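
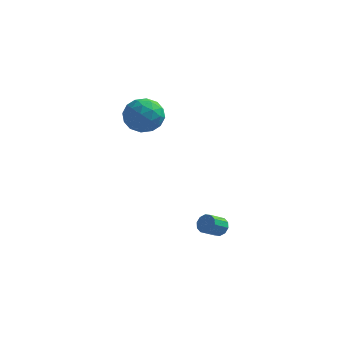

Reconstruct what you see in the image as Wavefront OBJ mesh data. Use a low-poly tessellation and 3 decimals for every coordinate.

v -2.007 -1.283 3.407
v -1.304 -1.816 4.155
v -2.376 -2.924 2.585
v -1.673 -3.457 3.333
v -2.673 -3.008 3.7
v -2.445 -1.994 4.208
v -1.235 -2.746 2.532
v -1.007 -1.732 3.04
v -0.826 -2.72 3.614
v -1.715 -2.882 4.336
v -1.965 -1.858 2.404
v -2.854 -2.02 3.126
v -1.623 -1.406 3.853
v -2.057 -3.334 2.887
v -2.645 -3.07 3.103
v -2.232 -3.383 3.542
v -2.294 -1.51 3.884
v -1.881 -1.823 4.324
v -2.686 -2.523 4.056
v -1.799 -2.917 2.416
v -1.386 -3.23 2.856
v -1.448 -1.357 3.198
v -1.035 -1.67 3.637
v -0.994 -2.217 2.684
v -0.929 -2.25 3.975
v -1.146 -3.215 3.492
v -0.888 -2.797 3.021
v -0.754 -2.201 3.319
v -1.452 -2.345 4.399
v -1.668 -3.309 3.916
v -2.257 -3.045 4.132
v -2.123 -2.449 4.43
v -1.171 -2.877 4.081
v -2.012 -1.431 2.824
v -2.228 -2.395 2.341
v -1.557 -2.291 2.31
v -1.423 -1.695 2.608
v -2.534 -1.525 3.248
v -2.751 -2.49 2.765
v -2.926 -2.539 3.421
v -2.792 -1.943 3.719
v -2.509 -1.863 2.659
v 2.484 -3.205 -3.533
v 3.026 -3.422 -3.393
v 2.557 -4.212 -2.806
v 2.016 -3.995 -2.947
v 2.931 -3.174 -3.134
v 2.463 -3.964 -2.548
v 2.666 -2.937 -3.028
v 2.197 -3.727 -2.441
v 2.331 -2.803 -3.115
v 1.863 -3.593 -2.528
v 2.055 -2.823 -3.361
v 1.587 -3.613 -2.775
v 1.943 -2.988 -3.674
v 1.474 -3.778 -3.087
v 2.037 -3.236 -3.932
v 1.569 -4.026 -3.346
v 2.303 -3.473 -4.039
v 1.834 -4.263 -3.452
v 2.637 -3.607 -3.952
v 2.169 -4.397 -3.365
v 2.913 -3.587 -3.705
v 2.445 -4.377 -3.119
f 1 38 17
f 38 12 41
f 17 41 6
f 38 41 17
f 1 17 13
f 17 6 18
f 13 18 2
f 17 18 13
f 1 13 22
f 13 2 23
f 22 23 8
f 13 23 22
f 1 22 34
f 22 8 37
f 34 37 11
f 22 37 34
f 1 34 38
f 34 11 42
f 38 42 12
f 34 42 38
f 2 18 29
f 18 6 32
f 29 32 10
f 18 32 29
f 6 41 19
f 41 12 40
f 19 40 5
f 41 40 19
f 12 42 39
f 42 11 35
f 39 35 3
f 42 35 39
f 11 37 36
f 37 8 24
f 36 24 7
f 37 24 36
f 8 23 28
f 23 2 25
f 28 25 9
f 23 25 28
f 4 30 16
f 30 10 31
f 16 31 5
f 30 31 16
f 4 16 14
f 16 5 15
f 14 15 3
f 16 15 14
f 4 14 21
f 14 3 20
f 21 20 7
f 14 20 21
f 4 21 26
f 21 7 27
f 26 27 9
f 21 27 26
f 4 26 30
f 26 9 33
f 30 33 10
f 26 33 30
f 5 31 19
f 31 10 32
f 19 32 6
f 31 32 19
f 3 15 39
f 15 5 40
f 39 40 12
f 15 40 39
f 7 20 36
f 20 3 35
f 36 35 11
f 20 35 36
f 9 27 28
f 27 7 24
f 28 24 8
f 27 24 28
f 10 33 29
f 33 9 25
f 29 25 2
f 33 25 29
f 44 43 47
f 44 47 45
f 45 47 48
f 45 48 46
f 47 43 49
f 47 49 48
f 48 49 50
f 48 50 46
f 49 43 51
f 49 51 50
f 50 51 52
f 50 52 46
f 51 43 53
f 51 53 52
f 52 53 54
f 52 54 46
f 53 43 55
f 53 55 54
f 54 55 56
f 54 56 46
f 55 43 57
f 55 57 56
f 56 57 58
f 56 58 46
f 57 43 59
f 57 59 58
f 58 59 60
f 58 60 46
f 59 43 61
f 59 61 60
f 60 61 62
f 60 62 46
f 61 43 63
f 61 63 62
f 62 63 64
f 62 64 46
f 63 43 44
f 63 44 64
f 64 44 45
f 64 45 46



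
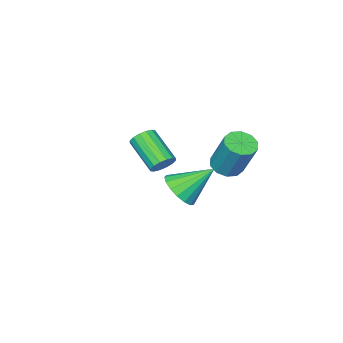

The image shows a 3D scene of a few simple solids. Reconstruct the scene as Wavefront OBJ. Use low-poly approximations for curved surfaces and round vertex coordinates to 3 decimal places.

v -2.728 2.156 -0.18
v -1.991 1.866 -0.067
v -1.895 2.834 1.794
v -2.632 3.124 1.68
v -1.95 2.302 -0.296
v -1.854 3.27 1.565
v -2.206 2.682 -0.481
v -2.111 3.651 1.38
v -2.661 2.862 -0.551
v -2.566 3.83 1.31
v -3.142 2.771 -0.48
v -3.047 3.74 1.381
v -3.465 2.446 -0.294
v -3.369 3.414 1.567
v -3.506 2.01 -0.065
v -3.41 2.978 1.796
v -3.249 1.629 0.12
v -3.154 2.598 1.981
v -2.794 1.45 0.19
v -2.699 2.418 2.051
v -2.313 1.54 0.119
v -2.218 2.509 1.98
v 2.291 3.48 2.535
v 2.869 3.552 2.75
v 2.686 2.072 3.739
v 2.109 2 3.525
v 2.683 3.713 2.956
v 2.5 2.233 3.945
v 2.392 3.812 3.05
v 2.209 2.331 4.039
v 2.074 3.821 3.006
v 1.892 2.341 3.995
v 1.815 3.74 2.835
v 1.632 2.259 3.825
v 1.683 3.588 2.585
v 1.5 2.108 3.574
v 1.714 3.408 2.321
v 1.531 1.928 3.31
v 1.9 3.247 2.115
v 1.717 1.767 3.104
v 2.191 3.149 2.021
v 2.008 1.668 3.01
v 2.508 3.139 2.065
v 2.326 1.659 3.054
v 2.768 3.221 2.235
v 2.585 1.74 3.225
v 2.9 3.372 2.486
v 2.717 1.892 3.475
v -1.84 0.042 -2.45
v -1.022 0.324 -1.874
v -3.1 0.998 -1.13
v -1.075 0.699 -2.196
v -1.304 0.924 -2.577
v -1.655 0.947 -2.928
v -2.049 0.763 -3.171
v -2.395 0.414 -3.248
v -2.614 -0.021 -3.143
v -2.656 -0.441 -2.879
v -2.511 -0.75 -2.517
v -2.212 -0.878 -2.139
v -1.828 -0.795 -1.833
v -1.447 -0.52 -1.669
v -1.156 -0.116 -1.683
f 2 1 5
f 2 5 3
f 3 5 6
f 3 6 4
f 5 1 7
f 5 7 6
f 6 7 8
f 6 8 4
f 7 1 9
f 7 9 8
f 8 9 10
f 8 10 4
f 9 1 11
f 9 11 10
f 10 11 12
f 10 12 4
f 11 1 13
f 11 13 12
f 12 13 14
f 12 14 4
f 13 1 15
f 13 15 14
f 14 15 16
f 14 16 4
f 15 1 17
f 15 17 16
f 16 17 18
f 16 18 4
f 17 1 19
f 17 19 18
f 18 19 20
f 18 20 4
f 19 1 21
f 19 21 20
f 20 21 22
f 20 22 4
f 21 1 2
f 21 2 22
f 22 2 3
f 22 3 4
f 24 23 27
f 24 27 25
f 25 27 28
f 25 28 26
f 27 23 29
f 27 29 28
f 28 29 30
f 28 30 26
f 29 23 31
f 29 31 30
f 30 31 32
f 30 32 26
f 31 23 33
f 31 33 32
f 32 33 34
f 32 34 26
f 33 23 35
f 33 35 34
f 34 35 36
f 34 36 26
f 35 23 37
f 35 37 36
f 36 37 38
f 36 38 26
f 37 23 39
f 37 39 38
f 38 39 40
f 38 40 26
f 39 23 41
f 39 41 40
f 40 41 42
f 40 42 26
f 41 23 43
f 41 43 42
f 42 43 44
f 42 44 26
f 43 23 45
f 43 45 44
f 44 45 46
f 44 46 26
f 45 23 47
f 45 47 46
f 46 47 48
f 46 48 26
f 47 23 24
f 47 24 48
f 48 24 25
f 48 25 26
f 50 49 52
f 50 52 51
f 52 49 53
f 52 53 51
f 53 49 54
f 53 54 51
f 54 49 55
f 54 55 51
f 55 49 56
f 55 56 51
f 56 49 57
f 56 57 51
f 57 49 58
f 57 58 51
f 58 49 59
f 58 59 51
f 59 49 60
f 59 60 51
f 60 49 61
f 60 61 51
f 61 49 62
f 61 62 51
f 62 49 63
f 62 63 51
f 63 49 50
f 63 50 51



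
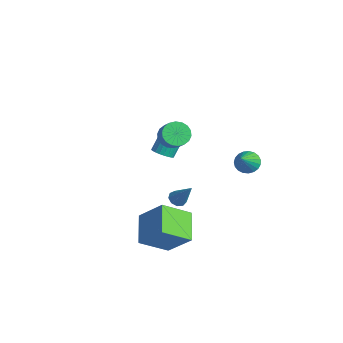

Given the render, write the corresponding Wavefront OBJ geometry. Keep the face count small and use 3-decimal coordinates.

v -3.333 1.739 -2.886
v -2.886 1.292 -2.502
v -3.14 2.114 -1.249
v -3.587 2.561 -1.634
v -2.699 1.491 -2.595
v -2.953 2.314 -1.343
v -2.609 1.729 -2.733
v -2.863 2.551 -1.48
v -2.629 1.967 -2.894
v -2.883 2.79 -1.641
v -2.757 2.172 -3.054
v -3.011 2.994 -1.801
v -2.972 2.31 -3.188
v -3.226 3.132 -1.935
v -3.242 2.361 -3.276
v -3.496 3.184 -2.024
v -3.526 2.317 -3.305
v -3.78 3.14 -2.053
v -3.78 2.186 -3.271
v -4.034 3.008 -2.018
v -3.967 1.986 -3.177
v -4.221 2.809 -1.925
v -4.057 1.749 -3.04
v -4.311 2.571 -1.787
v -4.037 1.51 -2.879
v -4.291 2.333 -1.626
v -3.909 1.306 -2.719
v -4.163 2.128 -1.466
v -3.694 1.168 -2.585
v -3.948 1.99 -1.332
v -3.424 1.116 -2.496
v -3.678 1.939 -1.244
v -3.14 1.16 -2.467
v -3.394 1.983 -1.215
v 2.343 -0.39 -2.423
v 2.802 -0.288 -2.763
v 3.337 -0.03 -0.977
v 2.598 0.048 -2.706
v 2.275 0.179 -2.517
v 1.984 0.044 -2.283
v 1.861 -0.294 -2.115
v 1.964 -0.676 -2.091
v 2.244 -0.925 -2.222
v 2.571 -0.923 -2.447
v 2.791 -0.671 -2.66
v 0.28 0.382 1.391
v 0.861 0.54 0.777
v 1.701 0.396 1.535
v 1.12 0.238 2.149
v 0.792 0.888 0.921
v 1.631 0.744 1.678
v 0.621 1.136 1.157
v 1.46 0.992 1.915
v 0.383 1.235 1.44
v 1.222 1.09 2.197
v 0.124 1.164 1.713
v 0.964 1.02 2.471
v -0.104 0.939 1.923
v 0.736 0.795 2.68
v -0.255 0.603 2.027
v 0.584 0.459 2.784
v -0.301 0.224 2.005
v 0.539 0.08 2.763
v -0.231 -0.124 1.862
v 0.608 -0.268 2.619
v -0.06 -0.372 1.625
v 0.779 -0.516 2.383
v 0.178 -0.47 1.343
v 1.017 -0.615 2.1
v 0.436 -0.4 1.069
v 1.276 -0.544 1.827
v 0.664 -0.175 0.86
v 1.504 -0.319 1.617
v 0.816 0.161 0.756
v 1.655 0.017 1.513
v 3.717 -3.628 -4.067
v 2.125 -2.751 -3.163
v 4.018 -1.912 -5.203
v 2.426 -1.035 -4.299
v 5.014 -2.845 -2.541
v 3.422 -1.968 -1.637
v 5.315 -1.129 -3.677
v 3.723 -0.252 -2.773
v 2.581 4.048 -0.713
v 2.979 4.692 -0.485
v 3.519 3.012 0.573
v 2.717 4.7 -0.287
v 2.431 4.595 -0.163
v 2.171 4.396 -0.134
v 1.982 4.137 -0.206
v 1.897 3.862 -0.364
v 1.93 3.62 -0.584
v 2.075 3.452 -0.825
v 2.308 3.386 -1.048
v 2.588 3.436 -1.212
v 2.867 3.591 -1.29
v 3.096 3.825 -1.269
v 3.237 4.098 -1.151
v 3.263 4.362 -0.958
v 3.172 4.572 -0.722
f 2 1 5
f 2 5 3
f 3 5 6
f 3 6 4
f 5 1 7
f 5 7 6
f 6 7 8
f 6 8 4
f 7 1 9
f 7 9 8
f 8 9 10
f 8 10 4
f 9 1 11
f 9 11 10
f 10 11 12
f 10 12 4
f 11 1 13
f 11 13 12
f 12 13 14
f 12 14 4
f 13 1 15
f 13 15 14
f 14 15 16
f 14 16 4
f 15 1 17
f 15 17 16
f 16 17 18
f 16 18 4
f 17 1 19
f 17 19 18
f 18 19 20
f 18 20 4
f 19 1 21
f 19 21 20
f 20 21 22
f 20 22 4
f 21 1 23
f 21 23 22
f 22 23 24
f 22 24 4
f 23 1 25
f 23 25 24
f 24 25 26
f 24 26 4
f 25 1 27
f 25 27 26
f 26 27 28
f 26 28 4
f 27 1 29
f 27 29 28
f 28 29 30
f 28 30 4
f 29 1 31
f 29 31 30
f 30 31 32
f 30 32 4
f 31 1 33
f 31 33 32
f 32 33 34
f 32 34 4
f 33 1 2
f 33 2 34
f 34 2 3
f 34 3 4
f 36 35 38
f 36 38 37
f 38 35 39
f 38 39 37
f 39 35 40
f 39 40 37
f 40 35 41
f 40 41 37
f 41 35 42
f 41 42 37
f 42 35 43
f 42 43 37
f 43 35 44
f 43 44 37
f 44 35 45
f 44 45 37
f 45 35 36
f 45 36 37
f 47 46 50
f 47 50 48
f 48 50 51
f 48 51 49
f 50 46 52
f 50 52 51
f 51 52 53
f 51 53 49
f 52 46 54
f 52 54 53
f 53 54 55
f 53 55 49
f 54 46 56
f 54 56 55
f 55 56 57
f 55 57 49
f 56 46 58
f 56 58 57
f 57 58 59
f 57 59 49
f 58 46 60
f 58 60 59
f 59 60 61
f 59 61 49
f 60 46 62
f 60 62 61
f 61 62 63
f 61 63 49
f 62 46 64
f 62 64 63
f 63 64 65
f 63 65 49
f 64 46 66
f 64 66 65
f 65 66 67
f 65 67 49
f 66 46 68
f 66 68 67
f 67 68 69
f 67 69 49
f 68 46 70
f 68 70 69
f 69 70 71
f 69 71 49
f 70 46 72
f 70 72 71
f 71 72 73
f 71 73 49
f 72 46 74
f 72 74 73
f 73 74 75
f 73 75 49
f 74 46 47
f 74 47 75
f 75 47 48
f 75 48 49
f 77 79 76
f 80 77 76
f 76 79 78
f 78 80 76
f 77 83 79
f 81 77 80
f 81 83 77
f 79 83 78
f 82 80 78
f 78 83 82
f 82 81 80
f 83 81 82
f 85 84 87
f 85 87 86
f 87 84 88
f 87 88 86
f 88 84 89
f 88 89 86
f 89 84 90
f 89 90 86
f 90 84 91
f 90 91 86
f 91 84 92
f 91 92 86
f 92 84 93
f 92 93 86
f 93 84 94
f 93 94 86
f 94 84 95
f 94 95 86
f 95 84 96
f 95 96 86
f 96 84 97
f 96 97 86
f 97 84 98
f 97 98 86
f 98 84 99
f 98 99 86
f 99 84 100
f 99 100 86
f 100 84 85
f 100 85 86



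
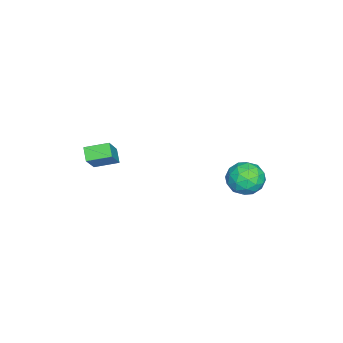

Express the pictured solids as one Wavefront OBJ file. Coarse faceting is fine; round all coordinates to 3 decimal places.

v 2.92 -4.453 -0.147
v 4.175 -4.417 1.252
v 2.511 -3.189 0.188
v 3.766 -3.153 1.587
v 3.534 -4.107 -0.707
v 4.789 -4.071 0.692
v 3.125 -2.843 -0.372
v 4.38 -2.807 1.027
v -0.573 3.453 -1.974
v 0.301 3.814 -1.344
v 0.599 2.646 -3.136
v 1.473 3.007 -2.506
v 0.773 2.209 -2.103
v 0.049 2.707 -1.384
v 0.851 3.753 -3.096
v 0.127 4.251 -2.377
v 1.18 3.999 -2.037
v 1.132 3.045 -1.424
v -0.232 3.415 -3.056
v -0.28 2.461 -2.443
v -0.239 3.704 -1.557
v 1.139 2.756 -2.923
v 0.728 2.287 -2.686
v 1.241 2.499 -2.316
v -0.387 3.054 -1.581
v 0.126 3.266 -1.21
v 0.404 2.322 -1.656
v 0.774 3.194 -3.27
v 1.287 3.406 -2.899
v -0.341 3.961 -2.164
v 0.172 4.173 -1.794
v 0.496 4.138 -2.824
v 0.792 4.025 -1.594
v 1.48 3.551 -2.277
v 1.115 3.989 -2.624
v 0.689 4.282 -2.201
v 0.763 3.464 -1.233
v 1.452 2.99 -1.917
v 1.041 2.521 -1.68
v 0.615 2.814 -1.257
v 1.28 3.573 -1.641
v -0.552 3.47 -2.563
v 0.137 2.996 -3.247
v 0.285 3.646 -3.223
v -0.141 3.939 -2.8
v -0.58 2.909 -2.203
v 0.108 2.435 -2.886
v 0.211 2.178 -2.279
v -0.215 2.471 -1.856
v -0.38 2.887 -2.839
f 2 4 1
f 5 2 1
f 1 4 3
f 3 5 1
f 2 8 4
f 6 2 5
f 6 8 2
f 4 8 3
f 7 5 3
f 3 8 7
f 7 6 5
f 8 6 7
f 9 46 25
f 46 20 49
f 25 49 14
f 46 49 25
f 9 25 21
f 25 14 26
f 21 26 10
f 25 26 21
f 9 21 30
f 21 10 31
f 30 31 16
f 21 31 30
f 9 30 42
f 30 16 45
f 42 45 19
f 30 45 42
f 9 42 46
f 42 19 50
f 46 50 20
f 42 50 46
f 10 26 37
f 26 14 40
f 37 40 18
f 26 40 37
f 14 49 27
f 49 20 48
f 27 48 13
f 49 48 27
f 20 50 47
f 50 19 43
f 47 43 11
f 50 43 47
f 19 45 44
f 45 16 32
f 44 32 15
f 45 32 44
f 16 31 36
f 31 10 33
f 36 33 17
f 31 33 36
f 12 38 24
f 38 18 39
f 24 39 13
f 38 39 24
f 12 24 22
f 24 13 23
f 22 23 11
f 24 23 22
f 12 22 29
f 22 11 28
f 29 28 15
f 22 28 29
f 12 29 34
f 29 15 35
f 34 35 17
f 29 35 34
f 12 34 38
f 34 17 41
f 38 41 18
f 34 41 38
f 13 39 27
f 39 18 40
f 27 40 14
f 39 40 27
f 11 23 47
f 23 13 48
f 47 48 20
f 23 48 47
f 15 28 44
f 28 11 43
f 44 43 19
f 28 43 44
f 17 35 36
f 35 15 32
f 36 32 16
f 35 32 36
f 18 41 37
f 41 17 33
f 37 33 10
f 41 33 37



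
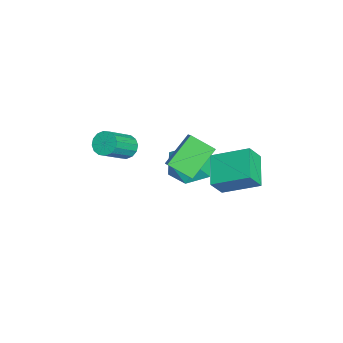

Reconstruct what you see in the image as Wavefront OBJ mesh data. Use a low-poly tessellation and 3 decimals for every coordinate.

v -2.621 1.398 1.893
v -2.973 0.262 2.571
v -1.822 1.53 2.529
v -2.174 0.394 3.208
v -1.526 0.366 0.732
v -1.878 -0.77 1.411
v -0.727 0.498 1.369
v -1.079 -0.638 2.047
v -0.358 1.823 0.712
v -1.954 1.816 1.378
v -0.013 3.568 1.559
v -1.61 3.561 2.225
v 0.03 1.299 1.635
v -1.567 1.292 2.301
v 0.374 3.044 2.482
v -1.222 3.037 3.148
v -3.052 1.288 -0.599
v -2.7 0.696 0.432
v -4.54 -0.036 -0.852
v -4.188 -0.628 0.179
v -4.691 0.504 0.255
v -3.771 1.322 0.411
v -3.469 -0.662 -0.831
v -2.549 0.156 -0.675
v -2.958 -0.509 0.289
v -3.713 0.211 0.96
v -3.527 0.449 -1.38
v -4.282 1.169 -0.709
v -3.184 -2.621 1.452
v -2.641 -2.277 1.228
v -1.594 -3.176 2.383
v -2.136 -3.519 2.608
v -2.768 -2.084 1.493
v -1.72 -2.983 2.648
v -3.006 -2.034 1.747
v -1.958 -2.933 2.903
v -3.292 -2.142 1.923
v -2.244 -3.041 3.078
v -3.548 -2.377 1.972
v -2.501 -3.276 3.128
v -3.707 -2.678 1.882
v -2.66 -3.577 3.038
v -3.726 -2.964 1.677
v -2.679 -3.863 2.832
v -3.6 -3.157 1.412
v -2.552 -4.056 2.567
v -3.362 -3.207 1.157
v -2.314 -4.106 2.313
v -3.076 -3.099 0.982
v -2.028 -3.998 2.137
v -2.819 -2.864 0.932
v -1.772 -3.763 2.088
v -2.66 -2.563 1.022
v -1.613 -3.462 2.178
f 2 4 1
f 5 2 1
f 1 4 3
f 3 5 1
f 2 8 4
f 6 2 5
f 6 8 2
f 4 8 3
f 7 5 3
f 3 8 7
f 7 6 5
f 8 6 7
f 10 12 9
f 13 10 9
f 9 12 11
f 11 13 9
f 10 16 12
f 14 10 13
f 14 16 10
f 12 16 11
f 15 13 11
f 11 16 15
f 15 14 13
f 16 14 15
f 17 28 22
f 17 22 18
f 17 18 24
f 17 24 27
f 17 27 28
f 18 22 26
f 22 28 21
f 28 27 19
f 27 24 23
f 24 18 25
f 20 26 21
f 20 21 19
f 20 19 23
f 20 23 25
f 20 25 26
f 21 26 22
f 19 21 28
f 23 19 27
f 25 23 24
f 26 25 18
f 30 29 33
f 30 33 31
f 31 33 34
f 31 34 32
f 33 29 35
f 33 35 34
f 34 35 36
f 34 36 32
f 35 29 37
f 35 37 36
f 36 37 38
f 36 38 32
f 37 29 39
f 37 39 38
f 38 39 40
f 38 40 32
f 39 29 41
f 39 41 40
f 40 41 42
f 40 42 32
f 41 29 43
f 41 43 42
f 42 43 44
f 42 44 32
f 43 29 45
f 43 45 44
f 44 45 46
f 44 46 32
f 45 29 47
f 45 47 46
f 46 47 48
f 46 48 32
f 47 29 49
f 47 49 48
f 48 49 50
f 48 50 32
f 49 29 51
f 49 51 50
f 50 51 52
f 50 52 32
f 51 29 53
f 51 53 52
f 52 53 54
f 52 54 32
f 53 29 30
f 53 30 54
f 54 30 31
f 54 31 32



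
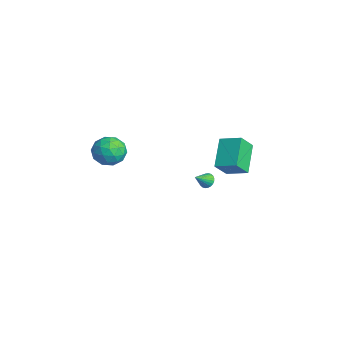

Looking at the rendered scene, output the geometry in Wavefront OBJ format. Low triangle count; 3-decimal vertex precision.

v 2.05 2.321 -0.197
v 2.472 2.247 -0.473
v 2.35 1.519 0.477
v 2.535 2.382 -0.341
v 2.525 2.507 -0.186
v 2.442 2.604 -0.034
v 2.299 2.658 0.094
v 2.118 2.661 0.177
v 1.927 2.612 0.204
v 1.755 2.519 0.169
v 1.628 2.395 0.079
v 1.564 2.261 -0.053
v 1.575 2.135 -0.207
v 1.658 2.038 -0.36
v 1.801 1.984 -0.488
v 1.982 1.982 -0.571
v 2.173 2.031 -0.598
v 2.345 2.124 -0.563
v 1.932 -3.197 3.259
v 2.75 -2.613 3.352
v 2.49 -4.167 4.448
v 3.308 -3.583 4.541
v 2.404 -3.234 4.822
v 2.059 -2.634 4.087
v 3.181 -4.146 3.713
v 2.836 -3.546 2.978
v 3.522 -3.199 3.632
v 3.042 -2.636 4.318
v 2.198 -4.144 3.482
v 1.718 -3.581 4.168
v 2.292 -2.819 3.201
v 2.948 -3.961 4.599
v 2.417 -3.755 4.764
v 2.897 -3.412 4.819
v 1.886 -2.832 3.633
v 2.367 -2.489 3.688
v 2.163 -2.854 4.552
v 2.873 -4.291 4.112
v 3.354 -3.948 4.167
v 2.343 -3.368 2.981
v 2.823 -3.025 3.036
v 3.077 -3.926 3.248
v 3.227 -2.821 3.42
v 3.555 -3.392 4.119
v 3.48 -3.722 3.632
v 3.277 -3.37 3.201
v 2.944 -2.49 3.823
v 3.272 -3.06 4.522
v 2.741 -2.855 4.688
v 2.538 -2.502 4.256
v 3.398 -2.835 3.988
v 1.968 -3.72 3.278
v 2.296 -4.29 3.977
v 2.702 -4.278 3.544
v 2.499 -3.925 3.112
v 1.685 -3.388 3.681
v 2.013 -3.959 4.38
v 1.963 -3.41 4.599
v 1.76 -3.058 4.168
v 1.842 -3.945 3.812
v 1.949 3.758 2.231
v 2.288 2.945 3.241
v 2.82 4.674 2.676
v 3.159 3.861 3.686
v 3.361 2.959 1.114
v 3.7 2.146 2.124
v 4.232 3.875 1.559
v 4.571 3.062 2.569
f 2 1 4
f 2 4 3
f 4 1 5
f 4 5 3
f 5 1 6
f 5 6 3
f 6 1 7
f 6 7 3
f 7 1 8
f 7 8 3
f 8 1 9
f 8 9 3
f 9 1 10
f 9 10 3
f 10 1 11
f 10 11 3
f 11 1 12
f 11 12 3
f 12 1 13
f 12 13 3
f 13 1 14
f 13 14 3
f 14 1 15
f 14 15 3
f 15 1 16
f 15 16 3
f 16 1 17
f 16 17 3
f 17 1 18
f 17 18 3
f 18 1 2
f 18 2 3
f 19 56 35
f 56 30 59
f 35 59 24
f 56 59 35
f 19 35 31
f 35 24 36
f 31 36 20
f 35 36 31
f 19 31 40
f 31 20 41
f 40 41 26
f 31 41 40
f 19 40 52
f 40 26 55
f 52 55 29
f 40 55 52
f 19 52 56
f 52 29 60
f 56 60 30
f 52 60 56
f 20 36 47
f 36 24 50
f 47 50 28
f 36 50 47
f 24 59 37
f 59 30 58
f 37 58 23
f 59 58 37
f 30 60 57
f 60 29 53
f 57 53 21
f 60 53 57
f 29 55 54
f 55 26 42
f 54 42 25
f 55 42 54
f 26 41 46
f 41 20 43
f 46 43 27
f 41 43 46
f 22 48 34
f 48 28 49
f 34 49 23
f 48 49 34
f 22 34 32
f 34 23 33
f 32 33 21
f 34 33 32
f 22 32 39
f 32 21 38
f 39 38 25
f 32 38 39
f 22 39 44
f 39 25 45
f 44 45 27
f 39 45 44
f 22 44 48
f 44 27 51
f 48 51 28
f 44 51 48
f 23 49 37
f 49 28 50
f 37 50 24
f 49 50 37
f 21 33 57
f 33 23 58
f 57 58 30
f 33 58 57
f 25 38 54
f 38 21 53
f 54 53 29
f 38 53 54
f 27 45 46
f 45 25 42
f 46 42 26
f 45 42 46
f 28 51 47
f 51 27 43
f 47 43 20
f 51 43 47
f 62 64 61
f 65 62 61
f 61 64 63
f 63 65 61
f 62 68 64
f 66 62 65
f 66 68 62
f 64 68 63
f 67 65 63
f 63 68 67
f 67 66 65
f 68 66 67



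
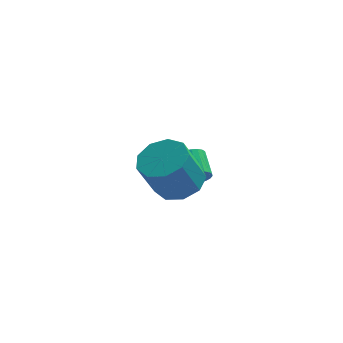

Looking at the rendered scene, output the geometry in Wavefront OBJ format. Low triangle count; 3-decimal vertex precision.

v 2.064 2.789 -2.817
v 2.401 2.583 -2.263
v 2.072 3.645 -1.669
v 1.736 3.851 -2.223
v 2.591 2.715 -2.393
v 2.262 3.777 -1.799
v 2.701 2.858 -2.588
v 2.372 3.919 -1.994
v 2.714 2.99 -2.817
v 2.385 4.052 -2.223
v 2.628 3.092 -3.047
v 2.299 4.154 -2.453
v 2.456 3.148 -3.241
v 2.128 4.209 -2.647
v 2.225 3.149 -3.371
v 1.896 4.211 -2.777
v 1.969 3.095 -3.417
v 1.641 4.157 -2.823
v 1.728 2.995 -3.371
v 1.399 4.057 -2.777
v 1.538 2.863 -3.241
v 1.209 3.925 -2.647
v 1.428 2.721 -3.046
v 1.099 3.782 -2.452
v 1.415 2.588 -2.817
v 1.086 3.65 -2.223
v 1.501 2.486 -2.587
v 1.172 3.548 -1.993
v 1.672 2.431 -2.393
v 1.344 3.492 -1.799
v 1.904 2.429 -2.263
v 1.575 3.491 -1.669
v 2.159 2.483 -2.217
v 1.831 3.545 -1.623
v 1.578 -0.766 -0.362
v 2.35 -0.179 0.114
v 1.713 -0.727 1.819
v 0.942 -1.314 1.342
v 1.743 0.231 0.02
v 1.106 -0.317 1.724
v 1.059 0.175 -0.254
v 0.422 -0.373 1.451
v 0.618 -0.322 -0.578
v -0.019 -0.87 1.127
v 0.626 -1.026 -0.801
v -0.01 -1.574 0.903
v 1.08 -1.608 -0.819
v 0.444 -2.156 0.885
v 1.767 -1.797 -0.623
v 1.131 -2.345 1.081
v 2.366 -1.503 -0.305
v 1.729 -2.051 1.399
v 2.596 -0.864 -0.014
v 1.96 -1.412 1.69
f 2 1 5
f 2 5 3
f 3 5 6
f 3 6 4
f 5 1 7
f 5 7 6
f 6 7 8
f 6 8 4
f 7 1 9
f 7 9 8
f 8 9 10
f 8 10 4
f 9 1 11
f 9 11 10
f 10 11 12
f 10 12 4
f 11 1 13
f 11 13 12
f 12 13 14
f 12 14 4
f 13 1 15
f 13 15 14
f 14 15 16
f 14 16 4
f 15 1 17
f 15 17 16
f 16 17 18
f 16 18 4
f 17 1 19
f 17 19 18
f 18 19 20
f 18 20 4
f 19 1 21
f 19 21 20
f 20 21 22
f 20 22 4
f 21 1 23
f 21 23 22
f 22 23 24
f 22 24 4
f 23 1 25
f 23 25 24
f 24 25 26
f 24 26 4
f 25 1 27
f 25 27 26
f 26 27 28
f 26 28 4
f 27 1 29
f 27 29 28
f 28 29 30
f 28 30 4
f 29 1 31
f 29 31 30
f 30 31 32
f 30 32 4
f 31 1 33
f 31 33 32
f 32 33 34
f 32 34 4
f 33 1 2
f 33 2 34
f 34 2 3
f 34 3 4
f 36 35 39
f 36 39 37
f 37 39 40
f 37 40 38
f 39 35 41
f 39 41 40
f 40 41 42
f 40 42 38
f 41 35 43
f 41 43 42
f 42 43 44
f 42 44 38
f 43 35 45
f 43 45 44
f 44 45 46
f 44 46 38
f 45 35 47
f 45 47 46
f 46 47 48
f 46 48 38
f 47 35 49
f 47 49 48
f 48 49 50
f 48 50 38
f 49 35 51
f 49 51 50
f 50 51 52
f 50 52 38
f 51 35 53
f 51 53 52
f 52 53 54
f 52 54 38
f 53 35 36
f 53 36 54
f 54 36 37
f 54 37 38



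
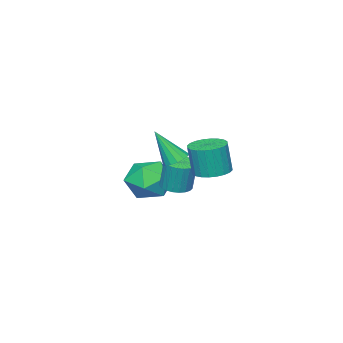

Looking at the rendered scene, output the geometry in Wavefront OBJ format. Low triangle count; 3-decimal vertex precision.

v 2.791 2.203 1.589
v 3.213 2.663 1.672
v 3.309 1.437 3.191
v 2.94 2.773 1.813
v 2.627 2.73 1.894
v 2.358 2.546 1.893
v 2.205 2.27 1.81
v 2.209 1.976 1.668
v 2.369 1.743 1.505
v 2.642 1.634 1.365
v 2.955 1.677 1.284
v 3.224 1.861 1.285
v 3.377 2.137 1.368
v 3.373 2.43 1.509
v 0.334 -0.764 -2.22
v 1.333 -1.043 -1.519
v -0.673 -2.317 -1.401
v 0.326 -2.596 -0.7
v -0.325 -1.551 -0.475
v 0.298 -0.591 -0.981
v 0.362 -2.769 -1.939
v 0.985 -1.809 -2.445
v 1.35 -2.282 -1.346
v 0.926 -1.529 -0.441
v -0.266 -1.831 -2.479
v -0.69 -1.078 -1.574
v 2.534 1.964 -0.123
v 3.232 1.788 -0.096
v 3.244 2.061 1.389
v 2.546 2.236 1.363
v 3.247 2.064 -0.147
v 3.258 2.337 1.338
v 3.153 2.325 -0.194
v 3.165 2.598 1.291
v 2.965 2.531 -0.23
v 2.977 2.803 1.255
v 2.711 2.65 -0.25
v 2.723 2.922 1.235
v 2.431 2.665 -0.25
v 2.442 2.937 1.235
v 2.166 2.573 -0.231
v 2.178 2.845 1.254
v 1.957 2.388 -0.196
v 1.969 2.661 1.289
v 1.836 2.139 -0.149
v 1.848 2.412 1.336
v 1.822 1.863 -0.098
v 1.833 2.136 1.387
v 1.915 1.602 -0.051
v 1.927 1.875 1.434
v 2.103 1.397 -0.015
v 2.115 1.669 1.47
v 2.357 1.278 0.005
v 2.369 1.55 1.49
v 2.638 1.263 0.005
v 2.649 1.535 1.49
v 2.902 1.355 -0.014
v 2.914 1.627 1.471
v 3.111 1.539 -0.049
v 3.123 1.812 1.436
v 2.179 3.702 1.137
v 2.632 2.968 1.019
v 2.773 2.805 2.564
v 2.321 3.538 2.683
v 2.88 3.2 1.02
v 3.021 3.036 2.565
v 3.022 3.507 1.04
v 3.163 3.344 2.585
v 3.035 3.845 1.075
v 3.176 3.682 2.62
v 2.918 4.161 1.119
v 3.059 3.997 2.664
v 2.689 4.406 1.165
v 2.83 4.243 2.71
v 2.382 4.545 1.208
v 2.523 4.382 2.753
v 2.044 4.555 1.24
v 2.185 4.392 2.785
v 1.727 4.435 1.256
v 1.868 4.272 2.801
v 1.479 4.204 1.255
v 1.62 4.04 2.8
v 1.337 3.896 1.235
v 1.478 3.733 2.78
v 1.324 3.558 1.2
v 1.465 3.395 2.745
v 1.441 3.243 1.156
v 1.582 3.079 2.701
v 1.67 2.997 1.11
v 1.811 2.834 2.655
v 1.977 2.858 1.067
v 2.118 2.695 2.612
v 2.315 2.848 1.035
v 2.456 2.685 2.58
f 2 1 4
f 2 4 3
f 4 1 5
f 4 5 3
f 5 1 6
f 5 6 3
f 6 1 7
f 6 7 3
f 7 1 8
f 7 8 3
f 8 1 9
f 8 9 3
f 9 1 10
f 9 10 3
f 10 1 11
f 10 11 3
f 11 1 12
f 11 12 3
f 12 1 13
f 12 13 3
f 13 1 14
f 13 14 3
f 14 1 2
f 14 2 3
f 15 26 20
f 15 20 16
f 15 16 22
f 15 22 25
f 15 25 26
f 16 20 24
f 20 26 19
f 26 25 17
f 25 22 21
f 22 16 23
f 18 24 19
f 18 19 17
f 18 17 21
f 18 21 23
f 18 23 24
f 19 24 20
f 17 19 26
f 21 17 25
f 23 21 22
f 24 23 16
f 28 27 31
f 28 31 29
f 29 31 32
f 29 32 30
f 31 27 33
f 31 33 32
f 32 33 34
f 32 34 30
f 33 27 35
f 33 35 34
f 34 35 36
f 34 36 30
f 35 27 37
f 35 37 36
f 36 37 38
f 36 38 30
f 37 27 39
f 37 39 38
f 38 39 40
f 38 40 30
f 39 27 41
f 39 41 40
f 40 41 42
f 40 42 30
f 41 27 43
f 41 43 42
f 42 43 44
f 42 44 30
f 43 27 45
f 43 45 44
f 44 45 46
f 44 46 30
f 45 27 47
f 45 47 46
f 46 47 48
f 46 48 30
f 47 27 49
f 47 49 48
f 48 49 50
f 48 50 30
f 49 27 51
f 49 51 50
f 50 51 52
f 50 52 30
f 51 27 53
f 51 53 52
f 52 53 54
f 52 54 30
f 53 27 55
f 53 55 54
f 54 55 56
f 54 56 30
f 55 27 57
f 55 57 56
f 56 57 58
f 56 58 30
f 57 27 59
f 57 59 58
f 58 59 60
f 58 60 30
f 59 27 28
f 59 28 60
f 60 28 29
f 60 29 30
f 62 61 65
f 62 65 63
f 63 65 66
f 63 66 64
f 65 61 67
f 65 67 66
f 66 67 68
f 66 68 64
f 67 61 69
f 67 69 68
f 68 69 70
f 68 70 64
f 69 61 71
f 69 71 70
f 70 71 72
f 70 72 64
f 71 61 73
f 71 73 72
f 72 73 74
f 72 74 64
f 73 61 75
f 73 75 74
f 74 75 76
f 74 76 64
f 75 61 77
f 75 77 76
f 76 77 78
f 76 78 64
f 77 61 79
f 77 79 78
f 78 79 80
f 78 80 64
f 79 61 81
f 79 81 80
f 80 81 82
f 80 82 64
f 81 61 83
f 81 83 82
f 82 83 84
f 82 84 64
f 83 61 85
f 83 85 84
f 84 85 86
f 84 86 64
f 85 61 87
f 85 87 86
f 86 87 88
f 86 88 64
f 87 61 89
f 87 89 88
f 88 89 90
f 88 90 64
f 89 61 91
f 89 91 90
f 90 91 92
f 90 92 64
f 91 61 93
f 91 93 92
f 92 93 94
f 92 94 64
f 93 61 62
f 93 62 94
f 94 62 63
f 94 63 64



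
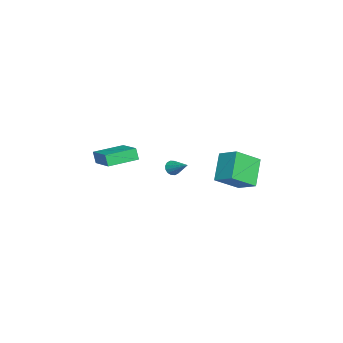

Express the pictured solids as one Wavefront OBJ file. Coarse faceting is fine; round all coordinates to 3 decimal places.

v 2.396 -5.067 0.718
v 2.153 -5.26 1.542
v 1.419 -3.315 0.841
v 1.176 -3.508 1.664
v 4.204 -4.112 1.476
v 3.961 -4.305 2.299
v 3.227 -2.36 1.598
v 2.984 -2.553 2.422
v 3.303 -0.316 0.981
v 3.549 -0.156 0.503
v 4.197 0.636 1.759
v 3.326 0.026 0.537
v 3.096 0.116 0.69
v 2.923 0.09 0.921
v 2.851 -0.044 1.167
v 2.9 -0.252 1.364
v 3.058 -0.476 1.458
v 3.281 -0.658 1.424
v 3.511 -0.748 1.271
v 3.684 -0.722 1.04
v 3.756 -0.588 0.794
v 3.707 -0.38 0.597
v 2.211 3.624 -1.24
v 3.142 2.184 -0.081
v 0.699 3.843 0.245
v 1.63 2.402 1.404
v 3.03 4.698 -0.564
v 3.961 3.257 0.595
v 1.518 4.916 0.921
v 2.449 3.476 2.08
f 2 4 1
f 5 2 1
f 1 4 3
f 3 5 1
f 2 8 4
f 6 2 5
f 6 8 2
f 4 8 3
f 7 5 3
f 3 8 7
f 7 6 5
f 8 6 7
f 10 9 12
f 10 12 11
f 12 9 13
f 12 13 11
f 13 9 14
f 13 14 11
f 14 9 15
f 14 15 11
f 15 9 16
f 15 16 11
f 16 9 17
f 16 17 11
f 17 9 18
f 17 18 11
f 18 9 19
f 18 19 11
f 19 9 20
f 19 20 11
f 20 9 21
f 20 21 11
f 21 9 22
f 21 22 11
f 22 9 10
f 22 10 11
f 24 26 23
f 27 24 23
f 23 26 25
f 25 27 23
f 24 30 26
f 28 24 27
f 28 30 24
f 26 30 25
f 29 27 25
f 25 30 29
f 29 28 27
f 30 28 29



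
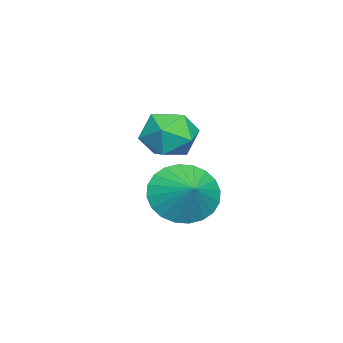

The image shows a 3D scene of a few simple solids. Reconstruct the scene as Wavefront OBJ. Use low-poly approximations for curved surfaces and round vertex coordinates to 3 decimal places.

v 1.783 1.005 -1.532
v 2.31 0.168 -1.508
v 2.537 1.495 -0.988
v 2.44 0.329 -1.834
v 2.47 0.594 -2.114
v 2.396 0.921 -2.305
v 2.228 1.261 -2.378
v 1.992 1.562 -2.323
v 1.725 1.778 -2.147
v 1.466 1.877 -1.878
v 1.256 1.843 -1.555
v 1.126 1.681 -1.229
v 1.096 1.417 -0.949
v 1.171 1.089 -0.758
v 1.339 0.749 -0.685
v 1.575 0.448 -0.74
v 1.842 0.232 -0.916
v 2.1 0.133 -1.185
v 3.271 1.474 0.477
v 3.7 1.711 1.147
v 2.9 0.349 1.113
v 3.329 0.586 1.783
v 2.641 0.996 1.564
v 2.87 1.692 1.172
v 3.73 0.368 1.088
v 3.959 1.064 0.696
v 3.984 1.028 1.525
v 3.311 1.416 1.819
v 3.289 0.644 0.441
v 2.616 1.032 0.735
f 2 1 4
f 2 4 3
f 4 1 5
f 4 5 3
f 5 1 6
f 5 6 3
f 6 1 7
f 6 7 3
f 7 1 8
f 7 8 3
f 8 1 9
f 8 9 3
f 9 1 10
f 9 10 3
f 10 1 11
f 10 11 3
f 11 1 12
f 11 12 3
f 12 1 13
f 12 13 3
f 13 1 14
f 13 14 3
f 14 1 15
f 14 15 3
f 15 1 16
f 15 16 3
f 16 1 17
f 16 17 3
f 17 1 18
f 17 18 3
f 18 1 2
f 18 2 3
f 19 30 24
f 19 24 20
f 19 20 26
f 19 26 29
f 19 29 30
f 20 24 28
f 24 30 23
f 30 29 21
f 29 26 25
f 26 20 27
f 22 28 23
f 22 23 21
f 22 21 25
f 22 25 27
f 22 27 28
f 23 28 24
f 21 23 30
f 25 21 29
f 27 25 26
f 28 27 20



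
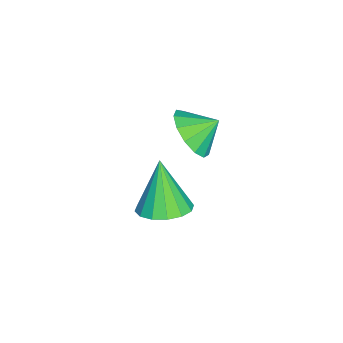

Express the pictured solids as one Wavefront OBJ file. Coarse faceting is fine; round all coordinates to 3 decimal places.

v -0.7 -3.656 -2.292
v 0.044 -4.344 -2.11
v -1.48 -3.984 -0.348
v 0.246 -3.877 -1.95
v 0.194 -3.35 -1.882
v -0.098 -2.906 -1.923
v -0.55 -2.662 -2.064
v -1.044 -2.685 -2.266
v -1.445 -2.968 -2.474
v -1.646 -3.435 -2.634
v -1.594 -3.961 -2.702
v -1.303 -4.405 -2.66
v -0.85 -4.649 -2.52
v -0.357 -4.626 -2.318
v -0.894 -2.755 2.128
v 0.108 -2.444 2.162
v -1.186 -1.885 2.752
v -0.131 -2.184 1.688
v -0.612 -2.105 1.353
v -1.183 -2.232 1.264
v -1.662 -2.526 1.45
v -1.897 -2.892 1.85
v -1.814 -3.215 2.339
v -1.439 -3.392 2.761
v -0.89 -3.366 2.981
v -0.343 -3.147 2.931
v 0.029 -2.803 2.626
f 2 1 4
f 2 4 3
f 4 1 5
f 4 5 3
f 5 1 6
f 5 6 3
f 6 1 7
f 6 7 3
f 7 1 8
f 7 8 3
f 8 1 9
f 8 9 3
f 9 1 10
f 9 10 3
f 10 1 11
f 10 11 3
f 11 1 12
f 11 12 3
f 12 1 13
f 12 13 3
f 13 1 14
f 13 14 3
f 14 1 2
f 14 2 3
f 16 15 18
f 16 18 17
f 18 15 19
f 18 19 17
f 19 15 20
f 19 20 17
f 20 15 21
f 20 21 17
f 21 15 22
f 21 22 17
f 22 15 23
f 22 23 17
f 23 15 24
f 23 24 17
f 24 15 25
f 24 25 17
f 25 15 26
f 25 26 17
f 26 15 27
f 26 27 17
f 27 15 16
f 27 16 17



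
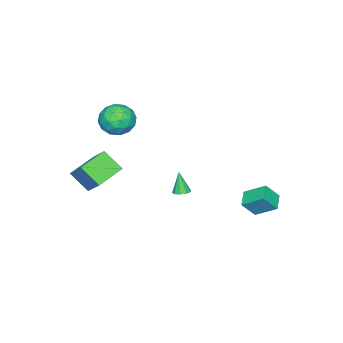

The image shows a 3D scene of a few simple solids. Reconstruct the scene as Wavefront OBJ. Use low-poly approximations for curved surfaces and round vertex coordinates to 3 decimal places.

v -0.183 -0.345 -2.319
v 0.293 -0.489 -2.264
v -0.437 -0.695 -1.041
v 0.26 -0.159 -2.18
v 0.02 0.084 -2.161
v -0.315 0.126 -2.217
v -0.588 -0.052 -2.32
v -0.671 -0.367 -2.423
v -0.526 -0.672 -2.477
v -0.22 -0.824 -2.458
v 0.103 -0.751 -2.374
v 1.884 -1.889 3.43
v 2.266 -2.492 2.657
v 1.674 -3.268 4.403
v 2.056 -3.871 3.63
v 2.691 -3.207 4.141
v 2.821 -2.354 3.54
v 1.119 -3.406 3.52
v 1.249 -2.553 2.919
v 1.793 -3.429 2.713
v 2.764 -3.307 3.097
v 1.176 -2.453 3.963
v 2.147 -2.331 4.347
v 2.094 -2.069 2.958
v 1.846 -3.691 4.102
v 2.22 -3.3 4.402
v 2.444 -3.655 3.948
v 2.42 -1.988 3.477
v 2.644 -2.343 3.023
v 2.894 -2.763 3.895
v 1.296 -3.417 4.037
v 1.52 -3.772 3.583
v 1.496 -2.105 3.112
v 1.72 -2.46 2.658
v 1.046 -2.997 3.165
v 2.04 -2.975 2.537
v 1.916 -3.785 3.109
v 1.366 -3.512 3.044
v 1.442 -3.011 2.691
v 2.611 -2.903 2.762
v 2.487 -3.713 3.335
v 2.86 -3.323 3.635
v 2.937 -2.822 3.281
v 2.333 -3.454 2.795
v 1.453 -2.047 3.725
v 1.329 -2.857 4.298
v 1.003 -2.938 3.779
v 1.08 -2.437 3.425
v 2.024 -1.975 3.951
v 1.9 -2.785 4.523
v 2.498 -2.749 4.369
v 2.574 -2.248 4.016
v 1.607 -2.306 4.265
v 2.517 -2.941 -0.374
v 2.582 -4.014 0.599
v 3.153 -1.768 0.878
v 3.218 -2.841 1.851
v 4.082 -3.279 -0.851
v 4.147 -4.352 0.122
v 4.718 -2.106 0.401
v 4.783 -3.179 1.374
v -1.99 3.062 -3.889
v -2.898 2.655 -3.554
v -2.23 4.251 -3.093
v -3.138 3.844 -2.759
v -1.422 2.556 -2.961
v -2.33 2.149 -2.627
v -1.662 3.745 -2.166
v -2.57 3.338 -1.831
f 2 1 4
f 2 4 3
f 4 1 5
f 4 5 3
f 5 1 6
f 5 6 3
f 6 1 7
f 6 7 3
f 7 1 8
f 7 8 3
f 8 1 9
f 8 9 3
f 9 1 10
f 9 10 3
f 10 1 11
f 10 11 3
f 11 1 2
f 11 2 3
f 12 49 28
f 49 23 52
f 28 52 17
f 49 52 28
f 12 28 24
f 28 17 29
f 24 29 13
f 28 29 24
f 12 24 33
f 24 13 34
f 33 34 19
f 24 34 33
f 12 33 45
f 33 19 48
f 45 48 22
f 33 48 45
f 12 45 49
f 45 22 53
f 49 53 23
f 45 53 49
f 13 29 40
f 29 17 43
f 40 43 21
f 29 43 40
f 17 52 30
f 52 23 51
f 30 51 16
f 52 51 30
f 23 53 50
f 53 22 46
f 50 46 14
f 53 46 50
f 22 48 47
f 48 19 35
f 47 35 18
f 48 35 47
f 19 34 39
f 34 13 36
f 39 36 20
f 34 36 39
f 15 41 27
f 41 21 42
f 27 42 16
f 41 42 27
f 15 27 25
f 27 16 26
f 25 26 14
f 27 26 25
f 15 25 32
f 25 14 31
f 32 31 18
f 25 31 32
f 15 32 37
f 32 18 38
f 37 38 20
f 32 38 37
f 15 37 41
f 37 20 44
f 41 44 21
f 37 44 41
f 16 42 30
f 42 21 43
f 30 43 17
f 42 43 30
f 14 26 50
f 26 16 51
f 50 51 23
f 26 51 50
f 18 31 47
f 31 14 46
f 47 46 22
f 31 46 47
f 20 38 39
f 38 18 35
f 39 35 19
f 38 35 39
f 21 44 40
f 44 20 36
f 40 36 13
f 44 36 40
f 55 57 54
f 58 55 54
f 54 57 56
f 56 58 54
f 55 61 57
f 59 55 58
f 59 61 55
f 57 61 56
f 60 58 56
f 56 61 60
f 60 59 58
f 61 59 60
f 63 65 62
f 66 63 62
f 62 65 64
f 64 66 62
f 63 69 65
f 67 63 66
f 67 69 63
f 65 69 64
f 68 66 64
f 64 69 68
f 68 67 66
f 69 67 68



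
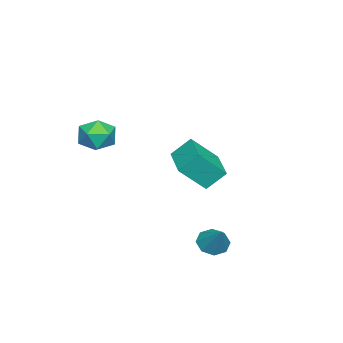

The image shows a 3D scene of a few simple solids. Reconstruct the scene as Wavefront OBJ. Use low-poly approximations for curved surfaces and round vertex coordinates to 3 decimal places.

v 1.277 2.959 -3.054
v 1.67 2.328 -2.958
v 2.103 3.641 -1.946
v 1.906 2.676 -3.348
v 1.774 3.19 -3.566
v 1.35 3.569 -3.484
v 0.884 3.591 -3.149
v 0.648 3.242 -2.759
v 0.781 2.728 -2.541
v 1.204 2.349 -2.623
v 0.746 -1.691 1.768
v 1.284 -1.69 2.56
v 0.496 -3.21 1.94
v 1.034 -3.209 2.732
v 0.185 -2.767 2.73
v 0.339 -1.829 2.623
v 1.441 -3.071 1.877
v 1.595 -2.133 1.77
v 1.713 -2.543 2.627
v 0.937 -2.355 3.154
v 0.843 -2.545 1.346
v 0.067 -2.357 1.873
v -4.791 0.031 -1.854
v -4.074 -1.015 -0.606
v -5.191 0.848 -0.939
v -4.474 -0.198 0.309
v -2.966 1.098 -2.009
v -2.249 0.052 -0.761
v -3.366 1.915 -1.094
v -2.649 0.869 0.154
f 2 1 4
f 2 4 3
f 4 1 5
f 4 5 3
f 5 1 6
f 5 6 3
f 6 1 7
f 6 7 3
f 7 1 8
f 7 8 3
f 8 1 9
f 8 9 3
f 9 1 10
f 9 10 3
f 10 1 2
f 10 2 3
f 11 22 16
f 11 16 12
f 11 12 18
f 11 18 21
f 11 21 22
f 12 16 20
f 16 22 15
f 22 21 13
f 21 18 17
f 18 12 19
f 14 20 15
f 14 15 13
f 14 13 17
f 14 17 19
f 14 19 20
f 15 20 16
f 13 15 22
f 17 13 21
f 19 17 18
f 20 19 12
f 24 26 23
f 27 24 23
f 23 26 25
f 25 27 23
f 24 30 26
f 28 24 27
f 28 30 24
f 26 30 25
f 29 27 25
f 25 30 29
f 29 28 27
f 30 28 29



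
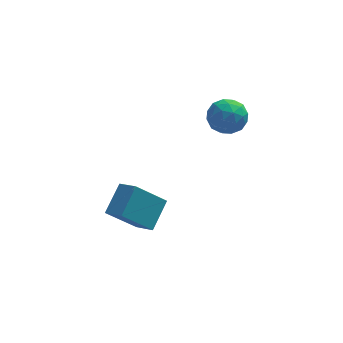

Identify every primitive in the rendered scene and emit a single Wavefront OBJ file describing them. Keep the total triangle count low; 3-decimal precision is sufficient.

v -0.877 -0.687 0.865
v -0.324 -0.408 1.222
v -0.516 -1.752 1.138
v 0.037 -1.473 1.495
v -0.627 -1.394 1.746
v -0.851 -0.736 1.578
v 0.011 -1.424 0.782
v -0.213 -0.766 0.614
v 0.225 -0.864 1.171
v -0.17 -0.845 1.767
v -0.67 -1.315 0.593
v -1.065 -1.296 1.189
v -0.632 -0.454 1.02
v -0.208 -1.706 1.34
v -0.598 -1.659 1.488
v -0.273 -1.496 1.698
v -0.942 -0.647 1.229
v -0.617 -0.483 1.439
v -0.795 -1.062 1.747
v -0.223 -1.677 0.921
v 0.102 -1.513 1.131
v -0.567 -0.664 0.662
v -0.242 -0.501 0.872
v -0.045 -1.098 0.613
v 0.015 -0.558 1.2
v 0.228 -1.184 1.36
v 0.212 -1.155 0.941
v 0.081 -0.768 0.842
v -0.216 -0.547 1.55
v -0.004 -1.173 1.71
v -0.395 -1.126 1.858
v -0.526 -0.74 1.759
v 0.106 -0.815 1.52
v -0.836 -0.987 0.65
v -0.624 -1.613 0.81
v -0.314 -1.42 0.601
v -0.445 -1.034 0.502
v -1.068 -0.976 1
v -0.855 -1.602 1.16
v -0.921 -1.392 1.518
v -1.052 -1.005 1.419
v -0.946 -1.345 0.84
v -3.39 -2.01 -3.482
v -4.393 -2.221 -2.47
v -2.88 -1.152 -2.797
v -3.884 -1.363 -1.786
v -2.896 -2.597 -3.114
v -3.9 -2.808 -2.103
v -2.387 -1.739 -2.43
v -3.39 -1.95 -1.418
f 1 38 17
f 38 12 41
f 17 41 6
f 38 41 17
f 1 17 13
f 17 6 18
f 13 18 2
f 17 18 13
f 1 13 22
f 13 2 23
f 22 23 8
f 13 23 22
f 1 22 34
f 22 8 37
f 34 37 11
f 22 37 34
f 1 34 38
f 34 11 42
f 38 42 12
f 34 42 38
f 2 18 29
f 18 6 32
f 29 32 10
f 18 32 29
f 6 41 19
f 41 12 40
f 19 40 5
f 41 40 19
f 12 42 39
f 42 11 35
f 39 35 3
f 42 35 39
f 11 37 36
f 37 8 24
f 36 24 7
f 37 24 36
f 8 23 28
f 23 2 25
f 28 25 9
f 23 25 28
f 4 30 16
f 30 10 31
f 16 31 5
f 30 31 16
f 4 16 14
f 16 5 15
f 14 15 3
f 16 15 14
f 4 14 21
f 14 3 20
f 21 20 7
f 14 20 21
f 4 21 26
f 21 7 27
f 26 27 9
f 21 27 26
f 4 26 30
f 26 9 33
f 30 33 10
f 26 33 30
f 5 31 19
f 31 10 32
f 19 32 6
f 31 32 19
f 3 15 39
f 15 5 40
f 39 40 12
f 15 40 39
f 7 20 36
f 20 3 35
f 36 35 11
f 20 35 36
f 9 27 28
f 27 7 24
f 28 24 8
f 27 24 28
f 10 33 29
f 33 9 25
f 29 25 2
f 33 25 29
f 44 46 43
f 47 44 43
f 43 46 45
f 45 47 43
f 44 50 46
f 48 44 47
f 48 50 44
f 46 50 45
f 49 47 45
f 45 50 49
f 49 48 47
f 50 48 49



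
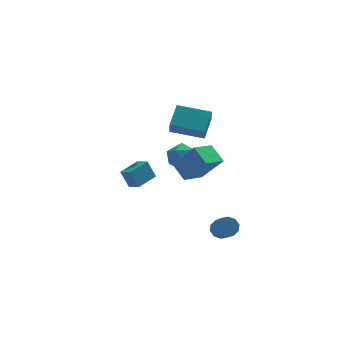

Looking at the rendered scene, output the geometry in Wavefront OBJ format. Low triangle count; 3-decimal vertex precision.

v -0.276 2.827 -1.177
v 0.633 2.912 -0.595
v 0.547 1.768 -2.305
v 1.456 1.853 -1.723
v 0.604 1.318 -1.322
v 0.096 1.972 -0.625
v 1.084 2.708 -2.275
v 0.576 3.362 -1.578
v 1.474 2.839 -1.273
v 1.177 1.98 -0.684
v 0.003 2.7 -2.216
v -0.294 1.841 -1.627
v 0.764 -4.514 1.989
v 0.258 -3.553 2.721
v -0.346 -3.93 0.457
v -0.852 -2.969 1.189
v 1.892 -3.571 1.531
v 1.386 -2.61 2.263
v 0.782 -2.987 -0.001
v 0.276 -2.026 0.731
v -2.822 0.432 -2.483
v -3.264 0.657 -1.357
v -1.709 1.325 -2.225
v -2.15 1.55 -1.099
v -2.35 -0.25 -2.161
v -2.791 -0.025 -1.035
v -1.236 0.643 -1.903
v -1.678 0.868 -0.777
v -0.652 -0.673 2.463
v -0.74 -1.346 3.392
v -0.068 0.48 3.354
v -0.156 -0.192 4.282
v 1.216 -1.368 2.138
v 1.128 -2.04 3.066
v 1.8 -0.214 3.028
v 1.712 -0.887 3.957
v 2.025 -2.583 -4.597
v 2.329 -2.954 -5.093
v 2.299 -4.708 -3.799
v 1.995 -4.337 -3.303
v 2.635 -2.781 -4.851
v 2.605 -4.535 -3.557
v 2.708 -2.532 -4.512
v 2.678 -4.287 -3.219
v 2.52 -2.303 -4.206
v 2.49 -4.057 -2.912
v 2.143 -2.181 -4.049
v 2.113 -3.935 -2.755
v 1.721 -2.212 -4.101
v 1.691 -3.966 -2.807
v 1.415 -2.385 -4.343
v 1.385 -4.139 -3.049
v 1.342 -2.633 -4.681
v 1.312 -4.388 -3.388
v 1.53 -2.863 -4.988
v 1.5 -4.617 -3.694
v 1.907 -2.985 -5.145
v 1.877 -4.739 -3.851
f 1 12 6
f 1 6 2
f 1 2 8
f 1 8 11
f 1 11 12
f 2 6 10
f 6 12 5
f 12 11 3
f 11 8 7
f 8 2 9
f 4 10 5
f 4 5 3
f 4 3 7
f 4 7 9
f 4 9 10
f 5 10 6
f 3 5 12
f 7 3 11
f 9 7 8
f 10 9 2
f 14 16 13
f 17 14 13
f 13 16 15
f 15 17 13
f 14 20 16
f 18 14 17
f 18 20 14
f 16 20 15
f 19 17 15
f 15 20 19
f 19 18 17
f 20 18 19
f 22 24 21
f 25 22 21
f 21 24 23
f 23 25 21
f 22 28 24
f 26 22 25
f 26 28 22
f 24 28 23
f 27 25 23
f 23 28 27
f 27 26 25
f 28 26 27
f 30 32 29
f 33 30 29
f 29 32 31
f 31 33 29
f 30 36 32
f 34 30 33
f 34 36 30
f 32 36 31
f 35 33 31
f 31 36 35
f 35 34 33
f 36 34 35
f 38 37 41
f 38 41 39
f 39 41 42
f 39 42 40
f 41 37 43
f 41 43 42
f 42 43 44
f 42 44 40
f 43 37 45
f 43 45 44
f 44 45 46
f 44 46 40
f 45 37 47
f 45 47 46
f 46 47 48
f 46 48 40
f 47 37 49
f 47 49 48
f 48 49 50
f 48 50 40
f 49 37 51
f 49 51 50
f 50 51 52
f 50 52 40
f 51 37 53
f 51 53 52
f 52 53 54
f 52 54 40
f 53 37 55
f 53 55 54
f 54 55 56
f 54 56 40
f 55 37 57
f 55 57 56
f 56 57 58
f 56 58 40
f 57 37 38
f 57 38 58
f 58 38 39
f 58 39 40



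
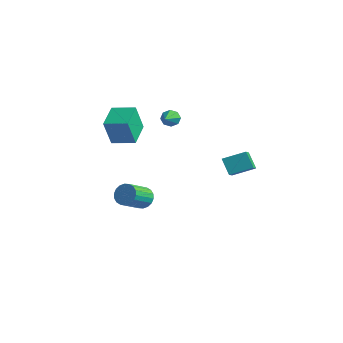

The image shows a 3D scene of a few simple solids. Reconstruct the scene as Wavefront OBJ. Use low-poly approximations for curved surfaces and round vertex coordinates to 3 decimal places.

v -0.969 2.21 3.182
v -0.503 2.346 2.865
v 0.009 0.81 4.018
v -0.516 2.566 3.25
v -0.795 2.578 3.596
v -1.175 2.374 3.699
v -1.435 2.074 3.5
v -1.421 1.853 3.115
v -1.143 1.842 2.769
v -0.762 2.046 2.666
v -4.282 1.416 1.491
v -4.342 0.882 3.23
v -3.022 2.088 1.74
v -3.081 1.554 3.479
v -3.439 -0.014 1.081
v -3.498 -0.548 2.82
v -2.178 0.658 1.33
v -2.238 0.124 3.069
v 3.439 2.556 0.273
v 4.081 1.629 0.979
v 2.72 2.729 1.154
v 3.362 1.802 1.86
v 4.298 3.538 0.78
v 4.94 2.611 1.486
v 3.579 3.711 1.661
v 4.221 2.784 2.367
v -1.89 0.891 -3.147
v -1.137 0.865 -3.248
v -1.057 -0.576 -2.295
v -1.81 -0.551 -2.193
v -1.169 1.05 -2.967
v -1.089 -0.392 -2.013
v -1.343 1.203 -2.721
v -1.264 -0.239 -1.767
v -1.626 1.294 -2.559
v -1.546 -0.147 -1.606
v -1.961 1.305 -2.514
v -1.881 -0.136 -1.56
v -2.282 1.235 -2.594
v -2.202 -0.207 -1.641
v -2.525 1.096 -2.784
v -2.446 -0.346 -1.83
v -2.643 0.916 -3.045
v -2.563 -0.525 -2.092
v -2.611 0.732 -3.327
v -2.531 -0.71 -2.373
v -2.436 0.579 -3.573
v -2.357 -0.863 -2.619
v -2.154 0.487 -3.734
v -2.074 -0.954 -2.781
v -1.819 0.476 -3.78
v -1.739 -0.965 -2.826
v -1.498 0.547 -3.699
v -1.418 -0.895 -2.746
v -1.254 0.686 -3.51
v -1.175 -0.756 -2.556
f 2 1 4
f 2 4 3
f 4 1 5
f 4 5 3
f 5 1 6
f 5 6 3
f 6 1 7
f 6 7 3
f 7 1 8
f 7 8 3
f 8 1 9
f 8 9 3
f 9 1 10
f 9 10 3
f 10 1 2
f 10 2 3
f 12 14 11
f 15 12 11
f 11 14 13
f 13 15 11
f 12 18 14
f 16 12 15
f 16 18 12
f 14 18 13
f 17 15 13
f 13 18 17
f 17 16 15
f 18 16 17
f 20 22 19
f 23 20 19
f 19 22 21
f 21 23 19
f 20 26 22
f 24 20 23
f 24 26 20
f 22 26 21
f 25 23 21
f 21 26 25
f 25 24 23
f 26 24 25
f 28 27 31
f 28 31 29
f 29 31 32
f 29 32 30
f 31 27 33
f 31 33 32
f 32 33 34
f 32 34 30
f 33 27 35
f 33 35 34
f 34 35 36
f 34 36 30
f 35 27 37
f 35 37 36
f 36 37 38
f 36 38 30
f 37 27 39
f 37 39 38
f 38 39 40
f 38 40 30
f 39 27 41
f 39 41 40
f 40 41 42
f 40 42 30
f 41 27 43
f 41 43 42
f 42 43 44
f 42 44 30
f 43 27 45
f 43 45 44
f 44 45 46
f 44 46 30
f 45 27 47
f 45 47 46
f 46 47 48
f 46 48 30
f 47 27 49
f 47 49 48
f 48 49 50
f 48 50 30
f 49 27 51
f 49 51 50
f 50 51 52
f 50 52 30
f 51 27 53
f 51 53 52
f 52 53 54
f 52 54 30
f 53 27 55
f 53 55 54
f 54 55 56
f 54 56 30
f 55 27 28
f 55 28 56
f 56 28 29
f 56 29 30



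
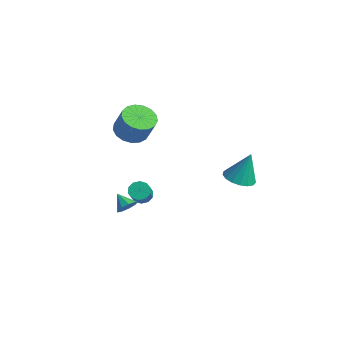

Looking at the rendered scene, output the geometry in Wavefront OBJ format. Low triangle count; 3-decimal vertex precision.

v -2.487 -0.595 -3.739
v -1.966 -0.53 -4.121
v -1.031 -1.34 -2.984
v -1.553 -1.405 -2.601
v -1.983 -0.21 -3.879
v -1.048 -1.02 -2.742
v -2.193 -0.037 -3.583
v -1.258 -0.847 -2.446
v -2.515 -0.077 -3.347
v -1.58 -0.887 -2.21
v -2.827 -0.315 -3.26
v -1.892 -1.125 -2.123
v -3.009 -0.66 -3.356
v -2.074 -1.47 -2.219
v -2.992 -0.98 -3.598
v -2.057 -1.79 -2.461
v -2.782 -1.153 -3.894
v -1.847 -1.963 -2.757
v -2.46 -1.113 -4.13
v -1.525 -1.923 -2.993
v -2.148 -0.875 -4.217
v -1.213 -1.685 -3.08
v 3.776 1.383 0.216
v 4.652 1.639 -0.009
v 4.084 1.917 2.024
v 4.409 2.012 -0.078
v 4.022 2.241 -0.079
v 3.578 2.273 -0.013
v 3.179 2.101 0.106
v 2.917 1.764 0.25
v 2.852 1.341 0.386
v 2.999 0.927 0.484
v 3.323 0.617 0.52
v 3.751 0.483 0.486
v 4.185 0.555 0.391
v 4.525 0.817 0.256
v 4.693 1.208 0.111
v -0.885 -2.38 2.955
v -0.11 -2.893 2.559
v 0.64 -2.833 3.949
v -0.135 -2.32 4.345
v 0.004 -2.43 2.478
v 0.754 -2.371 3.867
v -0.086 -1.956 2.506
v 0.664 -1.896 3.895
v -0.359 -1.579 2.637
v 0.391 -1.519 4.026
v -0.752 -1.385 2.841
v -0.002 -1.326 4.23
v -1.176 -1.419 3.071
v -0.426 -1.36 4.46
v -1.533 -1.674 3.275
v -0.783 -1.614 4.664
v -1.741 -2.09 3.405
v -0.991 -2.03 4.795
v -1.754 -2.572 3.433
v -1.004 -2.513 4.822
v -1.568 -3.011 3.351
v -0.818 -2.951 4.74
v -1.225 -3.304 3.178
v -0.475 -3.245 4.568
v -0.804 -3.387 2.955
v -0.054 -3.327 4.344
v -0.402 -3.238 2.731
v 0.348 -3.178 4.121
v -0.57 -2.903 -2.817
v -0.183 -3.053 -2.304
v -1.43 -2.957 -2.183
v -0.233 -2.605 -2.334
v -0.441 -2.297 -2.589
v -0.709 -2.272 -2.952
v -0.912 -2.542 -3.251
v -0.955 -2.981 -3.347
v -0.818 -3.383 -3.195
v -0.564 -3.561 -2.866
v -0.314 -3.43 -2.514
f 2 1 5
f 2 5 3
f 3 5 6
f 3 6 4
f 5 1 7
f 5 7 6
f 6 7 8
f 6 8 4
f 7 1 9
f 7 9 8
f 8 9 10
f 8 10 4
f 9 1 11
f 9 11 10
f 10 11 12
f 10 12 4
f 11 1 13
f 11 13 12
f 12 13 14
f 12 14 4
f 13 1 15
f 13 15 14
f 14 15 16
f 14 16 4
f 15 1 17
f 15 17 16
f 16 17 18
f 16 18 4
f 17 1 19
f 17 19 18
f 18 19 20
f 18 20 4
f 19 1 21
f 19 21 20
f 20 21 22
f 20 22 4
f 21 1 2
f 21 2 22
f 22 2 3
f 22 3 4
f 24 23 26
f 24 26 25
f 26 23 27
f 26 27 25
f 27 23 28
f 27 28 25
f 28 23 29
f 28 29 25
f 29 23 30
f 29 30 25
f 30 23 31
f 30 31 25
f 31 23 32
f 31 32 25
f 32 23 33
f 32 33 25
f 33 23 34
f 33 34 25
f 34 23 35
f 34 35 25
f 35 23 36
f 35 36 25
f 36 23 37
f 36 37 25
f 37 23 24
f 37 24 25
f 39 38 42
f 39 42 40
f 40 42 43
f 40 43 41
f 42 38 44
f 42 44 43
f 43 44 45
f 43 45 41
f 44 38 46
f 44 46 45
f 45 46 47
f 45 47 41
f 46 38 48
f 46 48 47
f 47 48 49
f 47 49 41
f 48 38 50
f 48 50 49
f 49 50 51
f 49 51 41
f 50 38 52
f 50 52 51
f 51 52 53
f 51 53 41
f 52 38 54
f 52 54 53
f 53 54 55
f 53 55 41
f 54 38 56
f 54 56 55
f 55 56 57
f 55 57 41
f 56 38 58
f 56 58 57
f 57 58 59
f 57 59 41
f 58 38 60
f 58 60 59
f 59 60 61
f 59 61 41
f 60 38 62
f 60 62 61
f 61 62 63
f 61 63 41
f 62 38 64
f 62 64 63
f 63 64 65
f 63 65 41
f 64 38 39
f 64 39 65
f 65 39 40
f 65 40 41
f 67 66 69
f 67 69 68
f 69 66 70
f 69 70 68
f 70 66 71
f 70 71 68
f 71 66 72
f 71 72 68
f 72 66 73
f 72 73 68
f 73 66 74
f 73 74 68
f 74 66 75
f 74 75 68
f 75 66 76
f 75 76 68
f 76 66 67
f 76 67 68



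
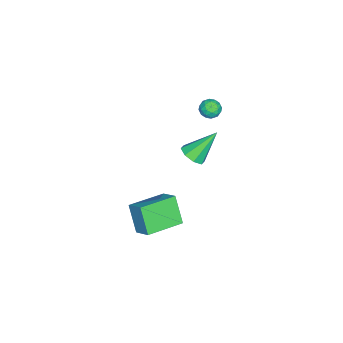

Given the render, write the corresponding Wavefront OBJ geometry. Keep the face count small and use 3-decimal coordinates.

v 3.399 -1.292 0.772
v 3.95 -0.451 1.409
v 1.726 -0.04 0.567
v 2.277 0.801 1.203
v 4.063 -0.641 -0.663
v 4.614 0.2 -0.027
v 2.39 0.611 -0.869
v 2.941 1.452 -0.232
v -3.701 1.232 3.348
v -3.05 1.202 3.356
v -3.75 0.178 3.364
v -3.099 0.148 3.372
v -3.421 0.373 3.892
v -3.391 1.024 3.882
v -3.409 0.356 2.838
v -3.379 1.007 2.828
v -2.87 0.661 3.04
v -2.877 0.671 3.692
v -3.923 0.709 3.028
v -3.93 0.719 3.68
v -3.371 1.309 3.351
v -3.429 0.071 3.369
v -3.618 0.203 3.675
v -3.235 0.185 3.68
v -3.572 1.205 3.66
v -3.189 1.187 3.665
v -3.407 0.7 3.98
v -3.611 0.193 3.055
v -3.228 0.175 3.06
v -3.565 1.195 3.04
v -3.182 1.177 3.045
v -3.393 0.68 2.74
v -2.883 0.974 3.17
v -2.911 0.354 3.179
v -3.094 0.477 2.865
v -3.076 0.859 2.859
v -2.887 0.98 3.553
v -2.915 0.36 3.562
v -3.105 0.492 3.868
v -3.087 0.875 3.862
v -2.781 0.661 3.367
v -3.885 1.02 3.158
v -3.913 0.4 3.167
v -3.713 0.505 2.858
v -3.695 0.888 2.852
v -3.889 1.026 3.541
v -3.917 0.406 3.55
v -3.724 0.521 3.861
v -3.706 0.903 3.855
v -4.019 0.719 3.353
v -1.22 0.494 1.299
v -0.617 0.276 1.761
v -2.02 1.546 2.841
v -0.508 0.792 1.466
v -0.816 1.134 1.073
v -1.36 1.101 0.813
v -1.823 0.712 0.838
v -1.933 0.196 1.133
v -1.625 -0.145 1.526
v -1.08 -0.112 1.786
f 2 4 1
f 5 2 1
f 1 4 3
f 3 5 1
f 2 8 4
f 6 2 5
f 6 8 2
f 4 8 3
f 7 5 3
f 3 8 7
f 7 6 5
f 8 6 7
f 9 46 25
f 46 20 49
f 25 49 14
f 46 49 25
f 9 25 21
f 25 14 26
f 21 26 10
f 25 26 21
f 9 21 30
f 21 10 31
f 30 31 16
f 21 31 30
f 9 30 42
f 30 16 45
f 42 45 19
f 30 45 42
f 9 42 46
f 42 19 50
f 46 50 20
f 42 50 46
f 10 26 37
f 26 14 40
f 37 40 18
f 26 40 37
f 14 49 27
f 49 20 48
f 27 48 13
f 49 48 27
f 20 50 47
f 50 19 43
f 47 43 11
f 50 43 47
f 19 45 44
f 45 16 32
f 44 32 15
f 45 32 44
f 16 31 36
f 31 10 33
f 36 33 17
f 31 33 36
f 12 38 24
f 38 18 39
f 24 39 13
f 38 39 24
f 12 24 22
f 24 13 23
f 22 23 11
f 24 23 22
f 12 22 29
f 22 11 28
f 29 28 15
f 22 28 29
f 12 29 34
f 29 15 35
f 34 35 17
f 29 35 34
f 12 34 38
f 34 17 41
f 38 41 18
f 34 41 38
f 13 39 27
f 39 18 40
f 27 40 14
f 39 40 27
f 11 23 47
f 23 13 48
f 47 48 20
f 23 48 47
f 15 28 44
f 28 11 43
f 44 43 19
f 28 43 44
f 17 35 36
f 35 15 32
f 36 32 16
f 35 32 36
f 18 41 37
f 41 17 33
f 37 33 10
f 41 33 37
f 52 51 54
f 52 54 53
f 54 51 55
f 54 55 53
f 55 51 56
f 55 56 53
f 56 51 57
f 56 57 53
f 57 51 58
f 57 58 53
f 58 51 59
f 58 59 53
f 59 51 60
f 59 60 53
f 60 51 52
f 60 52 53



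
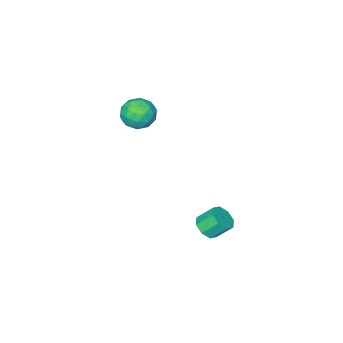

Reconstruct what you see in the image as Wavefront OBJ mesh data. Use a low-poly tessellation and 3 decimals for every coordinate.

v -1.732 -2.935 2.915
v -1.319 -2.564 2.162
v -0.421 -3.576 3.318
v -0.008 -3.205 2.565
v -0.287 -2.652 3.266
v -1.097 -2.255 3.017
v -0.643 -3.885 2.463
v -1.453 -3.488 2.214
v -0.646 -3.151 1.883
v -0.426 -2.389 2.379
v -1.314 -3.751 3.101
v -1.094 -2.989 3.597
v -1.641 -2.693 2.503
v -0.099 -3.447 2.977
v -0.263 -3.122 3.389
v -0.02 -2.904 2.947
v -1.51 -2.512 3.006
v -1.267 -2.293 2.563
v -0.661 -2.345 3.212
v -0.473 -3.847 2.917
v -0.23 -3.628 2.474
v -1.72 -3.236 2.533
v -1.477 -3.018 2.091
v -1.079 -3.795 2.268
v -1.002 -2.82 1.896
v -0.231 -3.197 2.133
v -0.605 -3.596 2.073
v -1.081 -3.363 1.927
v -0.873 -2.372 2.188
v -0.102 -2.749 2.425
v -0.266 -2.424 2.837
v -0.742 -2.191 2.691
v -0.477 -2.717 2.024
v -1.638 -3.391 3.055
v -0.867 -3.768 3.292
v -0.998 -3.949 2.789
v -1.474 -3.716 2.643
v -1.509 -2.943 3.347
v -0.738 -3.32 3.584
v -0.659 -2.777 3.553
v -1.135 -2.544 3.407
v -1.263 -3.423 3.456
v -0.089 2.592 -1.459
v 0.451 2.478 -1.029
v -0.051 3.034 -0.251
v -0.591 3.148 -0.681
v 0.508 2.928 -1.314
v 0.006 3.484 -0.536
v 0.215 3.181 -1.684
v -0.287 3.737 -0.906
v -0.256 3.089 -1.922
v -0.758 3.645 -1.145
v -0.629 2.706 -1.889
v -1.131 3.262 -1.111
v -0.686 2.256 -1.604
v -1.188 2.812 -0.826
v -0.393 2.003 -1.234
v -0.895 2.559 -0.456
v 0.078 2.095 -0.995
v -0.424 2.651 -0.218
f 1 38 17
f 38 12 41
f 17 41 6
f 38 41 17
f 1 17 13
f 17 6 18
f 13 18 2
f 17 18 13
f 1 13 22
f 13 2 23
f 22 23 8
f 13 23 22
f 1 22 34
f 22 8 37
f 34 37 11
f 22 37 34
f 1 34 38
f 34 11 42
f 38 42 12
f 34 42 38
f 2 18 29
f 18 6 32
f 29 32 10
f 18 32 29
f 6 41 19
f 41 12 40
f 19 40 5
f 41 40 19
f 12 42 39
f 42 11 35
f 39 35 3
f 42 35 39
f 11 37 36
f 37 8 24
f 36 24 7
f 37 24 36
f 8 23 28
f 23 2 25
f 28 25 9
f 23 25 28
f 4 30 16
f 30 10 31
f 16 31 5
f 30 31 16
f 4 16 14
f 16 5 15
f 14 15 3
f 16 15 14
f 4 14 21
f 14 3 20
f 21 20 7
f 14 20 21
f 4 21 26
f 21 7 27
f 26 27 9
f 21 27 26
f 4 26 30
f 26 9 33
f 30 33 10
f 26 33 30
f 5 31 19
f 31 10 32
f 19 32 6
f 31 32 19
f 3 15 39
f 15 5 40
f 39 40 12
f 15 40 39
f 7 20 36
f 20 3 35
f 36 35 11
f 20 35 36
f 9 27 28
f 27 7 24
f 28 24 8
f 27 24 28
f 10 33 29
f 33 9 25
f 29 25 2
f 33 25 29
f 44 43 47
f 44 47 45
f 45 47 48
f 45 48 46
f 47 43 49
f 47 49 48
f 48 49 50
f 48 50 46
f 49 43 51
f 49 51 50
f 50 51 52
f 50 52 46
f 51 43 53
f 51 53 52
f 52 53 54
f 52 54 46
f 53 43 55
f 53 55 54
f 54 55 56
f 54 56 46
f 55 43 57
f 55 57 56
f 56 57 58
f 56 58 46
f 57 43 59
f 57 59 58
f 58 59 60
f 58 60 46
f 59 43 44
f 59 44 60
f 60 44 45
f 60 45 46



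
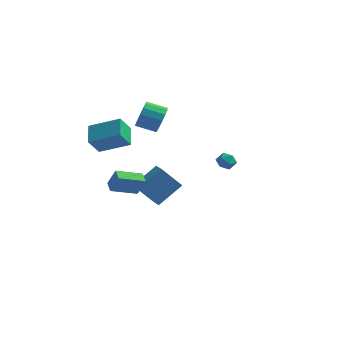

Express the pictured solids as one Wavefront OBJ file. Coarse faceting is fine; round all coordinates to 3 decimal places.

v -4.022 -1.449 -1.591
v -3.452 -1.51 -0.357
v -4.462 -0.75 -1.353
v -3.893 -0.811 -0.119
v -2.627 -0.369 -2.181
v -2.058 -0.43 -0.947
v -3.068 0.33 -1.943
v -2.498 0.269 -0.709
v -4.528 -3.762 3.759
v -4.966 -2.51 4.46
v -4.138 -2.979 2.603
v -4.576 -1.727 3.303
v -2.564 -3.533 4.577
v -3.002 -2.281 5.277
v -2.174 -2.75 3.42
v -2.612 -1.498 4.121
v 3.119 -1.266 2.351
v 3.683 -1.381 1.983
v 3.297 -2.199 2.917
v 3.861 -2.314 2.549
v 3.844 -1.797 2.995
v 3.734 -1.22 2.646
v 3.246 -2.36 2.254
v 3.136 -1.783 1.905
v 3.762 -2.057 1.923
v 4.131 -1.709 2.381
v 2.849 -1.871 2.519
v 3.218 -1.523 2.977
v -2.004 2.615 3
v -1.617 2.078 3.776
v -2.93 1.828 4.257
v -3.316 2.365 3.48
v -1.646 2.574 3.954
v -2.959 2.324 4.435
v -1.771 3.081 3.877
v -3.084 2.831 4.357
v -1.959 3.463 3.564
v -3.271 3.213 4.045
v -2.158 3.618 3.1
v -3.471 3.368 3.581
v -2.316 3.504 2.61
v -3.628 3.254 3.09
v -2.39 3.152 2.223
v -3.703 2.902 2.704
v -2.361 2.656 2.045
v -3.674 2.406 2.526
v -2.236 2.149 2.123
v -3.549 1.899 2.603
v -2.049 1.767 2.435
v -3.361 1.517 2.916
v -1.849 1.612 2.899
v -3.162 1.362 3.38
v -1.692 1.726 3.39
v -3.004 1.476 3.87
v -2.949 3.599 -5.083
v -4.124 2.974 -3.458
v -1.787 4.888 -3.746
v -2.962 4.262 -2.122
v -2.338 2.878 -4.918
v -3.513 2.252 -3.294
v -1.176 4.166 -3.582
v -2.351 3.541 -1.957
f 2 4 1
f 5 2 1
f 1 4 3
f 3 5 1
f 2 8 4
f 6 2 5
f 6 8 2
f 4 8 3
f 7 5 3
f 3 8 7
f 7 6 5
f 8 6 7
f 10 12 9
f 13 10 9
f 9 12 11
f 11 13 9
f 10 16 12
f 14 10 13
f 14 16 10
f 12 16 11
f 15 13 11
f 11 16 15
f 15 14 13
f 16 14 15
f 17 28 22
f 17 22 18
f 17 18 24
f 17 24 27
f 17 27 28
f 18 22 26
f 22 28 21
f 28 27 19
f 27 24 23
f 24 18 25
f 20 26 21
f 20 21 19
f 20 19 23
f 20 23 25
f 20 25 26
f 21 26 22
f 19 21 28
f 23 19 27
f 25 23 24
f 26 25 18
f 30 29 33
f 30 33 31
f 31 33 34
f 31 34 32
f 33 29 35
f 33 35 34
f 34 35 36
f 34 36 32
f 35 29 37
f 35 37 36
f 36 37 38
f 36 38 32
f 37 29 39
f 37 39 38
f 38 39 40
f 38 40 32
f 39 29 41
f 39 41 40
f 40 41 42
f 40 42 32
f 41 29 43
f 41 43 42
f 42 43 44
f 42 44 32
f 43 29 45
f 43 45 44
f 44 45 46
f 44 46 32
f 45 29 47
f 45 47 46
f 46 47 48
f 46 48 32
f 47 29 49
f 47 49 48
f 48 49 50
f 48 50 32
f 49 29 51
f 49 51 50
f 50 51 52
f 50 52 32
f 51 29 53
f 51 53 52
f 52 53 54
f 52 54 32
f 53 29 30
f 53 30 54
f 54 30 31
f 54 31 32
f 56 58 55
f 59 56 55
f 55 58 57
f 57 59 55
f 56 62 58
f 60 56 59
f 60 62 56
f 58 62 57
f 61 59 57
f 57 62 61
f 61 60 59
f 62 60 61



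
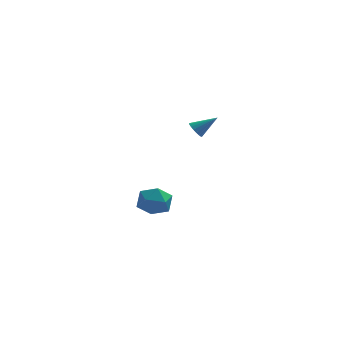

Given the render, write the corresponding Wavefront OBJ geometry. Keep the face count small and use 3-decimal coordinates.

v -4.4 1.092 -3.753
v -3.694 1.228 -2.929
v -3.826 -0.568 -3.971
v -3.12 -0.432 -3.147
v -4.194 -0.47 -2.946
v -4.549 0.556 -2.811
v -2.971 0.104 -4.089
v -3.326 1.13 -3.954
v -2.811 0.617 -3.137
v -3.566 0.263 -2.43
v -3.954 0.397 -4.47
v -4.709 0.043 -3.763
v -1.413 -3.296 3.531
v -1.194 -2.96 3.155
v -0.307 -3.104 4.349
v -1.324 -2.808 3.295
v -1.472 -2.752 3.482
v -1.608 -2.804 3.678
v -1.706 -2.953 3.846
v -1.746 -3.171 3.951
v -1.72 -3.413 3.973
v -1.633 -3.632 3.907
v -1.503 -3.785 3.767
v -1.355 -3.841 3.58
v -1.219 -3.789 3.383
v -1.121 -3.64 3.216
v -1.081 -3.422 3.111
v -1.107 -3.18 3.089
f 1 12 6
f 1 6 2
f 1 2 8
f 1 8 11
f 1 11 12
f 2 6 10
f 6 12 5
f 12 11 3
f 11 8 7
f 8 2 9
f 4 10 5
f 4 5 3
f 4 3 7
f 4 7 9
f 4 9 10
f 5 10 6
f 3 5 12
f 7 3 11
f 9 7 8
f 10 9 2
f 14 13 16
f 14 16 15
f 16 13 17
f 16 17 15
f 17 13 18
f 17 18 15
f 18 13 19
f 18 19 15
f 19 13 20
f 19 20 15
f 20 13 21
f 20 21 15
f 21 13 22
f 21 22 15
f 22 13 23
f 22 23 15
f 23 13 24
f 23 24 15
f 24 13 25
f 24 25 15
f 25 13 26
f 25 26 15
f 26 13 27
f 26 27 15
f 27 13 28
f 27 28 15
f 28 13 14
f 28 14 15



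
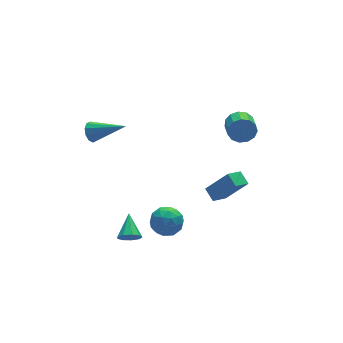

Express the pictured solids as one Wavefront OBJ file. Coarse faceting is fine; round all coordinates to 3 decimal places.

v -3.471 -4.231 -2.412
v -3.084 -4.623 -2.03
v -2.909 -3.009 -1.728
v -2.862 -4.51 -2.415
v -2.925 -4.267 -2.798
v -3.244 -4.007 -3.001
v -3.669 -3.852 -2.928
v -4.002 -3.875 -2.614
v -4.086 -4.065 -2.205
v -3.883 -4.332 -1.893
v -3.487 -4.553 -1.824
v 2.938 -2.937 -3.279
v 1.984 -3.251 -2.762
v 2.886 -2.138 -2.89
v 1.931 -2.452 -2.373
v 3.949 -3.588 -1.807
v 2.994 -3.902 -1.29
v 3.896 -2.789 -1.418
v 2.942 -3.103 -0.901
v -3.668 -0.243 3.296
v -3.271 -0.207 2.782
v -2.272 -1.497 4.284
v -3.178 0.094 3.032
v -3.272 0.265 3.383
v -3.517 0.243 3.701
v -3.819 0.035 3.864
v -4.064 -0.279 3.81
v -4.157 -0.58 3.56
v -4.063 -0.752 3.21
v -3.818 -0.729 2.892
v -3.516 -0.521 2.729
v -1.556 -3.215 -2.495
v -1.131 -2.493 -2.999
v -0.609 -4.267 -3.201
v -0.184 -3.545 -3.705
v -0.045 -3.614 -2.74
v -0.631 -2.964 -2.303
v -1.109 -3.796 -3.897
v -1.695 -3.146 -3.46
v -0.855 -2.852 -3.866
v -0.197 -2.74 -3.151
v -1.543 -4.02 -3.049
v -0.885 -3.908 -2.334
v -1.427 -2.761 -2.685
v -0.313 -3.999 -3.515
v -0.232 -4.039 -2.948
v 0.018 -3.615 -3.244
v -1.133 -3.038 -2.276
v -0.883 -2.614 -2.572
v -0.245 -3.273 -2.42
v -0.857 -4.146 -3.628
v -0.607 -3.722 -3.924
v -1.758 -3.145 -2.956
v -1.508 -2.721 -3.252
v -1.495 -3.487 -3.78
v -1.014 -2.548 -3.491
v -0.457 -3.167 -3.906
v -1.002 -3.314 -4.018
v -1.346 -2.932 -3.762
v -0.628 -2.483 -3.07
v -0.071 -3.101 -3.486
v 0.01 -3.142 -2.918
v -0.334 -2.759 -2.661
v -0.465 -2.694 -3.58
v -1.669 -3.659 -2.714
v -1.112 -4.277 -3.13
v -1.406 -4.001 -3.539
v -1.75 -3.618 -3.282
v -1.283 -3.593 -2.294
v -0.726 -4.212 -2.709
v -0.394 -3.828 -2.438
v -0.738 -3.446 -2.182
v -1.275 -4.066 -2.62
v 4.01 -2.324 2.451
v 4.464 -2.26 3.119
v 4.104 -3.233 3.456
v 3.65 -3.296 2.789
v 4.059 -2.075 3.221
v 3.7 -3.048 3.558
v 3.639 -1.969 3.078
v 3.279 -2.942 3.415
v 3.336 -1.976 2.737
v 2.977 -2.948 3.074
v 3.247 -2.093 2.305
v 2.888 -3.065 2.642
v 3.401 -2.283 1.919
v 3.041 -3.255 2.256
v 3.747 -2.486 1.703
v 3.388 -3.459 2.04
v 4.177 -2.638 1.724
v 3.818 -3.61 2.061
v 4.554 -2.69 1.976
v 4.195 -3.662 2.313
v 4.758 -2.626 2.379
v 4.399 -3.598 2.716
v 4.724 -2.465 2.806
v 4.365 -3.438 3.143
f 2 1 4
f 2 4 3
f 4 1 5
f 4 5 3
f 5 1 6
f 5 6 3
f 6 1 7
f 6 7 3
f 7 1 8
f 7 8 3
f 8 1 9
f 8 9 3
f 9 1 10
f 9 10 3
f 10 1 11
f 10 11 3
f 11 1 2
f 11 2 3
f 13 15 12
f 16 13 12
f 12 15 14
f 14 16 12
f 13 19 15
f 17 13 16
f 17 19 13
f 15 19 14
f 18 16 14
f 14 19 18
f 18 17 16
f 19 17 18
f 21 20 23
f 21 23 22
f 23 20 24
f 23 24 22
f 24 20 25
f 24 25 22
f 25 20 26
f 25 26 22
f 26 20 27
f 26 27 22
f 27 20 28
f 27 28 22
f 28 20 29
f 28 29 22
f 29 20 30
f 29 30 22
f 30 20 31
f 30 31 22
f 31 20 21
f 31 21 22
f 32 69 48
f 69 43 72
f 48 72 37
f 69 72 48
f 32 48 44
f 48 37 49
f 44 49 33
f 48 49 44
f 32 44 53
f 44 33 54
f 53 54 39
f 44 54 53
f 32 53 65
f 53 39 68
f 65 68 42
f 53 68 65
f 32 65 69
f 65 42 73
f 69 73 43
f 65 73 69
f 33 49 60
f 49 37 63
f 60 63 41
f 49 63 60
f 37 72 50
f 72 43 71
f 50 71 36
f 72 71 50
f 43 73 70
f 73 42 66
f 70 66 34
f 73 66 70
f 42 68 67
f 68 39 55
f 67 55 38
f 68 55 67
f 39 54 59
f 54 33 56
f 59 56 40
f 54 56 59
f 35 61 47
f 61 41 62
f 47 62 36
f 61 62 47
f 35 47 45
f 47 36 46
f 45 46 34
f 47 46 45
f 35 45 52
f 45 34 51
f 52 51 38
f 45 51 52
f 35 52 57
f 52 38 58
f 57 58 40
f 52 58 57
f 35 57 61
f 57 40 64
f 61 64 41
f 57 64 61
f 36 62 50
f 62 41 63
f 50 63 37
f 62 63 50
f 34 46 70
f 46 36 71
f 70 71 43
f 46 71 70
f 38 51 67
f 51 34 66
f 67 66 42
f 51 66 67
f 40 58 59
f 58 38 55
f 59 55 39
f 58 55 59
f 41 64 60
f 64 40 56
f 60 56 33
f 64 56 60
f 75 74 78
f 75 78 76
f 76 78 79
f 76 79 77
f 78 74 80
f 78 80 79
f 79 80 81
f 79 81 77
f 80 74 82
f 80 82 81
f 81 82 83
f 81 83 77
f 82 74 84
f 82 84 83
f 83 84 85
f 83 85 77
f 84 74 86
f 84 86 85
f 85 86 87
f 85 87 77
f 86 74 88
f 86 88 87
f 87 88 89
f 87 89 77
f 88 74 90
f 88 90 89
f 89 90 91
f 89 91 77
f 90 74 92
f 90 92 91
f 91 92 93
f 91 93 77
f 92 74 94
f 92 94 93
f 93 94 95
f 93 95 77
f 94 74 96
f 94 96 95
f 95 96 97
f 95 97 77
f 96 74 75
f 96 75 97
f 97 75 76
f 97 76 77

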